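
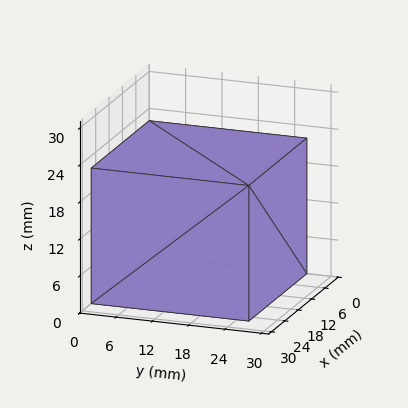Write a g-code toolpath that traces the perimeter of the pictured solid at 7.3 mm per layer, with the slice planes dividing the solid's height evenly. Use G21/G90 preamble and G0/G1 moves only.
Reading the render: the shape is a rectangular box, roughly 26 × 26 mm footprint and 22 mm tall (dimensions read to the nearest mm from the axis ticks). For the g-code, the solid's height is divided into equal slices at the stated Δz and each level perimeter traced with G1 moves after a G0 lift.

; perimeter-only toolpath
G21 ; units = mm
G90 ; absolute positioning
G28 ; home
; layer 1
G0 Z7.3
G0 X0.0 Y0.0
G1 X26.0 Y0.0
G1 X26.0 Y26.0
G1 X0.0 Y26.0
G1 X0.0 Y0.0
; layer 2
G0 Z14.7
G0 X0.0 Y0.0
G1 X26.0 Y0.0
G1 X26.0 Y26.0
G1 X0.0 Y26.0
G1 X0.0 Y0.0
; layer 3
G0 Z22.0
G0 X0.0 Y0.0
G1 X26.0 Y0.0
G1 X26.0 Y26.0
G1 X0.0 Y26.0
G1 X0.0 Y0.0
M2 ; end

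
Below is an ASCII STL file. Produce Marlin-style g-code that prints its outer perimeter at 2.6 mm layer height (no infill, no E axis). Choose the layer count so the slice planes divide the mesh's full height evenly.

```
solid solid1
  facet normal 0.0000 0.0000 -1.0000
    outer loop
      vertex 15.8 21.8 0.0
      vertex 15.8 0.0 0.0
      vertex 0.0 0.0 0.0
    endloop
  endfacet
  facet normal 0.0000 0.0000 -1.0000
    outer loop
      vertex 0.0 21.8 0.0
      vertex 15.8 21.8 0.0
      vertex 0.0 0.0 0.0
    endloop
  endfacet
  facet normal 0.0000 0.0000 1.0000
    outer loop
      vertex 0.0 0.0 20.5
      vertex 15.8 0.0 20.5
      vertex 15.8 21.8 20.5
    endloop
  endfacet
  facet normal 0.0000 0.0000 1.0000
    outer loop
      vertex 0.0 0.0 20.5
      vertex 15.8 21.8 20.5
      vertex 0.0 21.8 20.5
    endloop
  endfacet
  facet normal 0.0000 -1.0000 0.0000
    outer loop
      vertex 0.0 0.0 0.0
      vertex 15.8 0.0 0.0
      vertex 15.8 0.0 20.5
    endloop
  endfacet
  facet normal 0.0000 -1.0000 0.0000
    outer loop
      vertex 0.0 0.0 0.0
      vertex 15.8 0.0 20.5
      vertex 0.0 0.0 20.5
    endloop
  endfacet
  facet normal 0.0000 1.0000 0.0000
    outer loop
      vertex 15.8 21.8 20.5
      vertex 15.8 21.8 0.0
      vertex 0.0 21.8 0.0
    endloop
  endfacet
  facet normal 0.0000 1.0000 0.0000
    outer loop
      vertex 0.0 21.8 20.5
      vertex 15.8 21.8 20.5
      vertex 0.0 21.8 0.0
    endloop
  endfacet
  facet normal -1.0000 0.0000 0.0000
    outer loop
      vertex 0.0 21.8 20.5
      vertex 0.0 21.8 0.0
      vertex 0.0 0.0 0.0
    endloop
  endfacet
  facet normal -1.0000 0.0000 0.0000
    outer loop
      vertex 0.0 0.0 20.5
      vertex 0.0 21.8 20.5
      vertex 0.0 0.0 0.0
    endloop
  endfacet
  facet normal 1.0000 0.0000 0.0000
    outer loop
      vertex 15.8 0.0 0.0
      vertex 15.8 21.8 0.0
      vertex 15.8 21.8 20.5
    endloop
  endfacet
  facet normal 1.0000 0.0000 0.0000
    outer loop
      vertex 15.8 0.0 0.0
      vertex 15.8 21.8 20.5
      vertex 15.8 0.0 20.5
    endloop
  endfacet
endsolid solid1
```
; perimeter-only toolpath
G21 ; units = mm
G90 ; absolute positioning
G28 ; home
; layer 1
G0 Z2.6
G0 X0.0 Y0.0
G1 X15.8 Y0.0
G1 X15.8 Y21.8
G1 X0.0 Y21.8
G1 X0.0 Y0.0
; layer 2
G0 Z5.1
G0 X0.0 Y0.0
G1 X15.8 Y0.0
G1 X15.8 Y21.8
G1 X0.0 Y21.8
G1 X0.0 Y0.0
; layer 3
G0 Z7.7
G0 X0.0 Y0.0
G1 X15.8 Y0.0
G1 X15.8 Y21.8
G1 X0.0 Y21.8
G1 X0.0 Y0.0
; layer 4
G0 Z10.2
G0 X0.0 Y0.0
G1 X15.8 Y0.0
G1 X15.8 Y21.8
G1 X0.0 Y21.8
G1 X0.0 Y0.0
; layer 5
G0 Z12.8
G0 X0.0 Y0.0
G1 X15.8 Y0.0
G1 X15.8 Y21.8
G1 X0.0 Y21.8
G1 X0.0 Y0.0
; layer 6
G0 Z15.4
G0 X0.0 Y0.0
G1 X15.8 Y0.0
G1 X15.8 Y21.8
G1 X0.0 Y21.8
G1 X0.0 Y0.0
; layer 7
G0 Z17.9
G0 X0.0 Y0.0
G1 X15.8 Y0.0
G1 X15.8 Y21.8
G1 X0.0 Y21.8
G1 X0.0 Y0.0
; layer 8
G0 Z20.5
G0 X0.0 Y0.0
G1 X15.8 Y0.0
G1 X15.8 Y21.8
G1 X0.0 Y21.8
G1 X0.0 Y0.0
M2 ; end

The solid is a rectangular box, roughly 15.8 × 21.8 mm footprint and 20.5 mm tall. Slicing at Δz = 2.6 mm — 8 equal slices spanning the solid's height, so layer i sits at z = i·h/8 — gives 8 non-empty perimeters. Each is a 4-segment closed polygon; G0 lifts to the layer z and rapids to the start vertex, then G1 traces the edges.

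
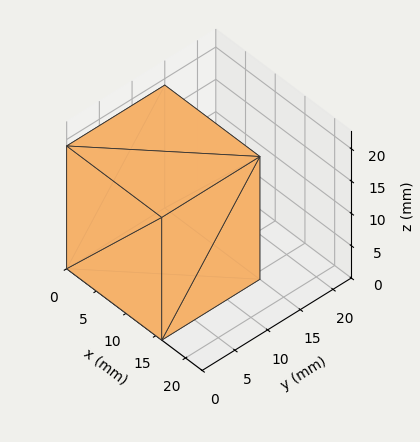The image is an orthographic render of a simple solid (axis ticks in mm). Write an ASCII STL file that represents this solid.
Reading the render: the shape is a rectangular box, roughly 16 × 15 mm footprint and 19 mm tall (dimensions read to the nearest mm from the axis ticks). For the STL, each face is triangulated and given an outward normal.

solid part
  facet normal 0.0000 0.0000 -1.0000
    outer loop
      vertex 16.0 15.0 0.0
      vertex 16.0 0.0 0.0
      vertex 0.0 0.0 0.0
    endloop
  endfacet
  facet normal 0.0000 0.0000 -1.0000
    outer loop
      vertex 0.0 15.0 0.0
      vertex 16.0 15.0 0.0
      vertex 0.0 0.0 0.0
    endloop
  endfacet
  facet normal 0.0000 0.0000 1.0000
    outer loop
      vertex 0.0 0.0 19.0
      vertex 16.0 0.0 19.0
      vertex 16.0 15.0 19.0
    endloop
  endfacet
  facet normal 0.0000 0.0000 1.0000
    outer loop
      vertex 0.0 0.0 19.0
      vertex 16.0 15.0 19.0
      vertex 0.0 15.0 19.0
    endloop
  endfacet
  facet normal 0.0000 -1.0000 0.0000
    outer loop
      vertex 0.0 0.0 0.0
      vertex 16.0 0.0 0.0
      vertex 16.0 0.0 19.0
    endloop
  endfacet
  facet normal 0.0000 -1.0000 0.0000
    outer loop
      vertex 0.0 0.0 0.0
      vertex 16.0 0.0 19.0
      vertex 0.0 0.0 19.0
    endloop
  endfacet
  facet normal 0.0000 1.0000 0.0000
    outer loop
      vertex 16.0 15.0 19.0
      vertex 16.0 15.0 0.0
      vertex 0.0 15.0 0.0
    endloop
  endfacet
  facet normal 0.0000 1.0000 0.0000
    outer loop
      vertex 0.0 15.0 19.0
      vertex 16.0 15.0 19.0
      vertex 0.0 15.0 0.0
    endloop
  endfacet
  facet normal -1.0000 0.0000 0.0000
    outer loop
      vertex 0.0 15.0 19.0
      vertex 0.0 15.0 0.0
      vertex 0.0 0.0 0.0
    endloop
  endfacet
  facet normal -1.0000 0.0000 0.0000
    outer loop
      vertex 0.0 0.0 19.0
      vertex 0.0 15.0 19.0
      vertex 0.0 0.0 0.0
    endloop
  endfacet
  facet normal 1.0000 0.0000 0.0000
    outer loop
      vertex 16.0 0.0 0.0
      vertex 16.0 15.0 0.0
      vertex 16.0 15.0 19.0
    endloop
  endfacet
  facet normal 1.0000 0.0000 0.0000
    outer loop
      vertex 16.0 0.0 0.0
      vertex 16.0 15.0 19.0
      vertex 16.0 0.0 19.0
    endloop
  endfacet
endsolid part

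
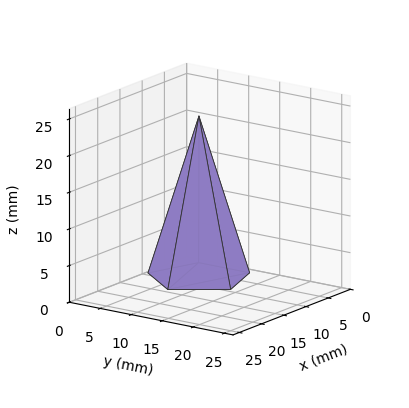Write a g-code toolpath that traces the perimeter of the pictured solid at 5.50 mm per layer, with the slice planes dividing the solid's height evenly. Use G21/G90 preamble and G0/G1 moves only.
Reading the render: the shape is a regular 5-sided pyramid, base circumscribed radius ≈ 7 mm, apex at z ≈ 22 mm (dimensions read to the nearest mm from the axis ticks). For the g-code, the solid's height is divided into equal slices at the stated Δz and each level perimeter traced with G1 moves after a G0 lift.

; perimeter-only toolpath
G21 ; units = mm
G90 ; absolute positioning
G28 ; home
; layer 1
G0 Z5.50
G0 X12.25 Y7.00
G1 X8.62 Y12.00
G1 X2.75 Y10.08
G1 X2.75 Y3.92
G1 X8.62 Y2.00
G1 X12.25 Y7.00
; layer 2
G0 Z11.00
G0 X10.50 Y7.00
G1 X8.08 Y10.33
G1 X4.17 Y9.05
G1 X4.17 Y4.95
G1 X8.08 Y3.67
G1 X10.50 Y7.00
; layer 3
G0 Z16.50
G0 X8.75 Y7.00
G1 X7.54 Y8.66
G1 X5.58 Y8.03
G1 X5.58 Y5.97
G1 X7.54 Y5.33
G1 X8.75 Y7.00
M2 ; end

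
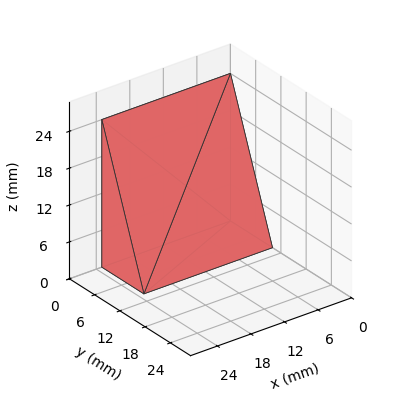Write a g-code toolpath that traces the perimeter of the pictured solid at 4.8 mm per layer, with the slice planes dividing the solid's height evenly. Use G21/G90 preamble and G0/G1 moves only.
Reading the render: the shape is a wedge (ramp): 23 × 10 mm base, rising to 24 mm along the y=0 edge and sloping linearly to z=0 at y=10 (dimensions read to the nearest mm from the axis ticks). For the g-code, the solid's height is divided into equal slices at the stated Δz and each level perimeter traced with G1 moves after a G0 lift.

; perimeter-only toolpath
G21 ; units = mm
G90 ; absolute positioning
G28 ; home
; layer 1
G0 Z4.8
G0 X0.0 Y0.0
G1 X23.0 Y0.0
G1 X23.0 Y8.0
G1 X0.0 Y8.0
G1 X0.0 Y0.0
; layer 2
G0 Z9.6
G0 X0.0 Y0.0
G1 X23.0 Y0.0
G1 X23.0 Y6.0
G1 X0.0 Y6.0
G1 X0.0 Y0.0
; layer 3
G0 Z14.4
G0 X0.0 Y0.0
G1 X23.0 Y0.0
G1 X23.0 Y4.0
G1 X0.0 Y4.0
G1 X0.0 Y0.0
; layer 4
G0 Z19.2
G0 X0.0 Y0.0
G1 X23.0 Y0.0
G1 X23.0 Y2.0
G1 X0.0 Y2.0
G1 X0.0 Y0.0
M2 ; end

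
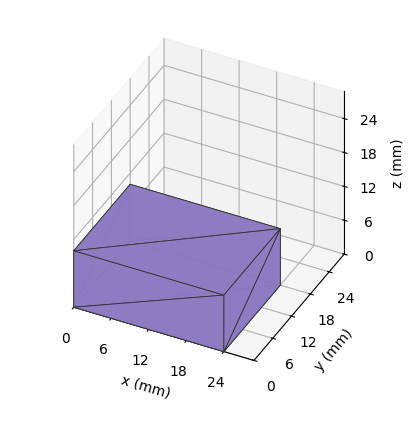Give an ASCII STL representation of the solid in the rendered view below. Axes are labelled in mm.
Reading the render: the shape is a rectangular box, roughly 24 × 18 mm footprint and 10 mm tall (dimensions read to the nearest mm from the axis ticks). For the STL, each face is triangulated and given an outward normal.

solid part
  facet normal 0.0000 0.0000 -1.0000
    outer loop
      vertex 24.000 18.000 0.000
      vertex 24.000 0.000 0.000
      vertex 0.000 0.000 0.000
    endloop
  endfacet
  facet normal 0.0000 0.0000 -1.0000
    outer loop
      vertex 0.000 18.000 0.000
      vertex 24.000 18.000 0.000
      vertex 0.000 0.000 0.000
    endloop
  endfacet
  facet normal 0.0000 0.0000 1.0000
    outer loop
      vertex 0.000 0.000 10.000
      vertex 24.000 0.000 10.000
      vertex 24.000 18.000 10.000
    endloop
  endfacet
  facet normal 0.0000 0.0000 1.0000
    outer loop
      vertex 0.000 0.000 10.000
      vertex 24.000 18.000 10.000
      vertex 0.000 18.000 10.000
    endloop
  endfacet
  facet normal 0.0000 -1.0000 0.0000
    outer loop
      vertex 0.000 0.000 0.000
      vertex 24.000 0.000 0.000
      vertex 24.000 0.000 10.000
    endloop
  endfacet
  facet normal 0.0000 -1.0000 0.0000
    outer loop
      vertex 0.000 0.000 0.000
      vertex 24.000 0.000 10.000
      vertex 0.000 0.000 10.000
    endloop
  endfacet
  facet normal 0.0000 1.0000 0.0000
    outer loop
      vertex 24.000 18.000 10.000
      vertex 24.000 18.000 0.000
      vertex 0.000 18.000 0.000
    endloop
  endfacet
  facet normal 0.0000 1.0000 0.0000
    outer loop
      vertex 0.000 18.000 10.000
      vertex 24.000 18.000 10.000
      vertex 0.000 18.000 0.000
    endloop
  endfacet
  facet normal -1.0000 0.0000 0.0000
    outer loop
      vertex 0.000 18.000 10.000
      vertex 0.000 18.000 0.000
      vertex 0.000 0.000 0.000
    endloop
  endfacet
  facet normal -1.0000 0.0000 0.0000
    outer loop
      vertex 0.000 0.000 10.000
      vertex 0.000 18.000 10.000
      vertex 0.000 0.000 0.000
    endloop
  endfacet
  facet normal 1.0000 0.0000 0.0000
    outer loop
      vertex 24.000 0.000 0.000
      vertex 24.000 18.000 0.000
      vertex 24.000 18.000 10.000
    endloop
  endfacet
  facet normal 1.0000 0.0000 0.0000
    outer loop
      vertex 24.000 0.000 0.000
      vertex 24.000 18.000 10.000
      vertex 24.000 0.000 10.000
    endloop
  endfacet
endsolid part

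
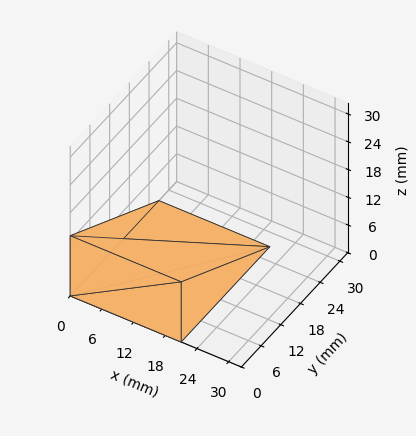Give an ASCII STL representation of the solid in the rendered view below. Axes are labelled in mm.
Reading the render: the shape is a wedge (ramp): 21 × 27 mm base, rising to 13 mm along the y=0 edge and sloping linearly to z=0 at y=27 (dimensions read to the nearest mm from the axis ticks). For the STL, each face is triangulated and given an outward normal.

solid part
  facet normal 0.0000 0.0000 -1.0000
    outer loop
      vertex 21.000 27.000 0.000
      vertex 21.000 0.000 0.000
      vertex 0.000 0.000 0.000
    endloop
  endfacet
  facet normal 0.0000 0.0000 -1.0000
    outer loop
      vertex 0.000 27.000 0.000
      vertex 21.000 27.000 0.000
      vertex 0.000 0.000 0.000
    endloop
  endfacet
  facet normal 0.0000 -1.0000 0.0000
    outer loop
      vertex 0.000 0.000 0.000
      vertex 21.000 0.000 0.000
      vertex 21.000 0.000 13.000
    endloop
  endfacet
  facet normal 0.0000 -1.0000 0.0000
    outer loop
      vertex 0.000 0.000 0.000
      vertex 21.000 0.000 13.000
      vertex 0.000 0.000 13.000
    endloop
  endfacet
  facet normal 0.0000 0.4338 0.9010
    outer loop
      vertex 0.000 0.000 13.000
      vertex 21.000 0.000 13.000
      vertex 21.000 27.000 0.000
    endloop
  endfacet
  facet normal 0.0000 0.4338 0.9010
    outer loop
      vertex 0.000 0.000 13.000
      vertex 21.000 27.000 0.000
      vertex 0.000 27.000 0.000
    endloop
  endfacet
  facet normal -1.0000 0.0000 0.0000
    outer loop
      vertex 0.000 0.000 13.000
      vertex 0.000 27.000 0.000
      vertex 0.000 0.000 0.000
    endloop
  endfacet
  facet normal 1.0000 0.0000 0.0000
    outer loop
      vertex 21.000 0.000 0.000
      vertex 21.000 27.000 0.000
      vertex 21.000 0.000 13.000
    endloop
  endfacet
endsolid part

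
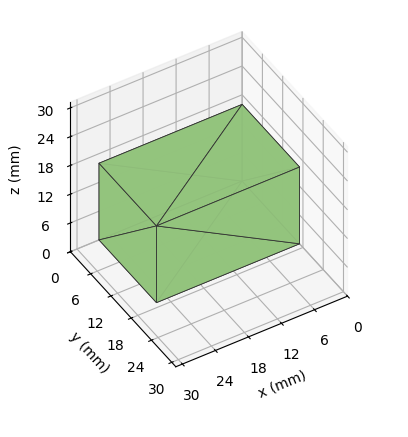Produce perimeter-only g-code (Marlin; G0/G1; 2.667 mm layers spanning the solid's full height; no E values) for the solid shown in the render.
Reading the render: the shape is a rectangular box, roughly 26 × 17 mm footprint and 16 mm tall (dimensions read to the nearest mm from the axis ticks). For the g-code, the solid's height is divided into equal slices at the stated Δz and each level perimeter traced with G1 moves after a G0 lift.

; perimeter-only toolpath
G21 ; units = mm
G90 ; absolute positioning
G28 ; home
; layer 1
G0 Z2.667
G0 X0.000 Y0.000
G1 X26.000 Y0.000
G1 X26.000 Y17.000
G1 X0.000 Y17.000
G1 X0.000 Y0.000
; layer 2
G0 Z5.333
G0 X0.000 Y0.000
G1 X26.000 Y0.000
G1 X26.000 Y17.000
G1 X0.000 Y17.000
G1 X0.000 Y0.000
; layer 3
G0 Z8.000
G0 X0.000 Y0.000
G1 X26.000 Y0.000
G1 X26.000 Y17.000
G1 X0.000 Y17.000
G1 X0.000 Y0.000
; layer 4
G0 Z10.667
G0 X0.000 Y0.000
G1 X26.000 Y0.000
G1 X26.000 Y17.000
G1 X0.000 Y17.000
G1 X0.000 Y0.000
; layer 5
G0 Z13.333
G0 X0.000 Y0.000
G1 X26.000 Y0.000
G1 X26.000 Y17.000
G1 X0.000 Y17.000
G1 X0.000 Y0.000
; layer 6
G0 Z16.000
G0 X0.000 Y0.000
G1 X26.000 Y0.000
G1 X26.000 Y17.000
G1 X0.000 Y17.000
G1 X0.000 Y0.000
M2 ; end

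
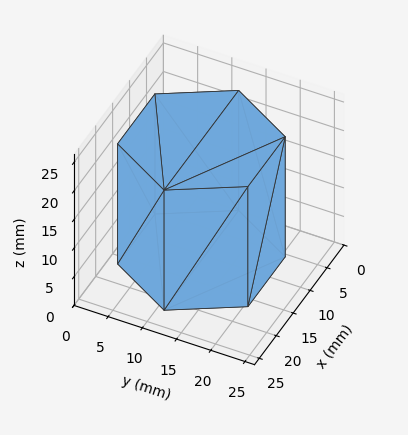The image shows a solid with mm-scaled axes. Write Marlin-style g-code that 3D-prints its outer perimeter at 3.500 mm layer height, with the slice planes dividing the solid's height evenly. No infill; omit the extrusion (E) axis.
Reading the render: the shape is a regular 6-sided prism (a cylinder approximated with 6 flat sides), circumscribed radius ≈ 11 mm, height ≈ 21 mm (dimensions read to the nearest mm from the axis ticks). For the g-code, the solid's height is divided into equal slices at the stated Δz and each level perimeter traced with G1 moves after a G0 lift.

; perimeter-only toolpath
G21 ; units = mm
G90 ; absolute positioning
G28 ; home
; layer 1
G0 Z3.500
G0 X22.000 Y11.000
G1 X16.500 Y20.526
G1 X5.500 Y20.526
G1 X0.000 Y11.000
G1 X5.500 Y1.474
G1 X16.500 Y1.474
G1 X22.000 Y11.000
; layer 2
G0 Z7.000
G0 X22.000 Y11.000
G1 X16.500 Y20.526
G1 X5.500 Y20.526
G1 X0.000 Y11.000
G1 X5.500 Y1.474
G1 X16.500 Y1.474
G1 X22.000 Y11.000
; layer 3
G0 Z10.500
G0 X22.000 Y11.000
G1 X16.500 Y20.526
G1 X5.500 Y20.526
G1 X0.000 Y11.000
G1 X5.500 Y1.474
G1 X16.500 Y1.474
G1 X22.000 Y11.000
; layer 4
G0 Z14.000
G0 X22.000 Y11.000
G1 X16.500 Y20.526
G1 X5.500 Y20.526
G1 X0.000 Y11.000
G1 X5.500 Y1.474
G1 X16.500 Y1.474
G1 X22.000 Y11.000
; layer 5
G0 Z17.500
G0 X22.000 Y11.000
G1 X16.500 Y20.526
G1 X5.500 Y20.526
G1 X0.000 Y11.000
G1 X5.500 Y1.474
G1 X16.500 Y1.474
G1 X22.000 Y11.000
; layer 6
G0 Z21.000
G0 X22.000 Y11.000
G1 X16.500 Y20.526
G1 X5.500 Y20.526
G1 X0.000 Y11.000
G1 X5.500 Y1.474
G1 X16.500 Y1.474
G1 X22.000 Y11.000
M2 ; end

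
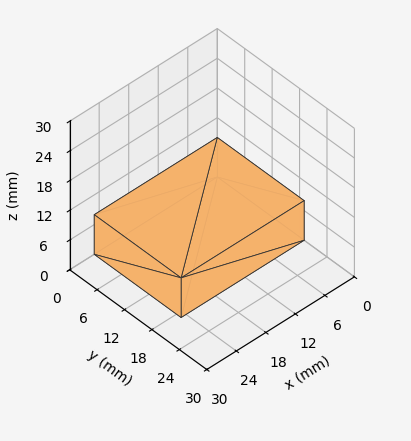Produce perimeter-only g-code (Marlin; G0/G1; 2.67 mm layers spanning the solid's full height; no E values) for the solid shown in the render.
Reading the render: the shape is a rectangular box, roughly 25 × 19 mm footprint and 8 mm tall (dimensions read to the nearest mm from the axis ticks). For the g-code, the solid's height is divided into equal slices at the stated Δz and each level perimeter traced with G1 moves after a G0 lift.

; perimeter-only toolpath
G21 ; units = mm
G90 ; absolute positioning
G28 ; home
; layer 1
G0 Z2.67
G0 X0.00 Y0.00
G1 X25.00 Y0.00
G1 X25.00 Y19.00
G1 X0.00 Y19.00
G1 X0.00 Y0.00
; layer 2
G0 Z5.33
G0 X0.00 Y0.00
G1 X25.00 Y0.00
G1 X25.00 Y19.00
G1 X0.00 Y19.00
G1 X0.00 Y0.00
; layer 3
G0 Z8.00
G0 X0.00 Y0.00
G1 X25.00 Y0.00
G1 X25.00 Y19.00
G1 X0.00 Y19.00
G1 X0.00 Y0.00
M2 ; end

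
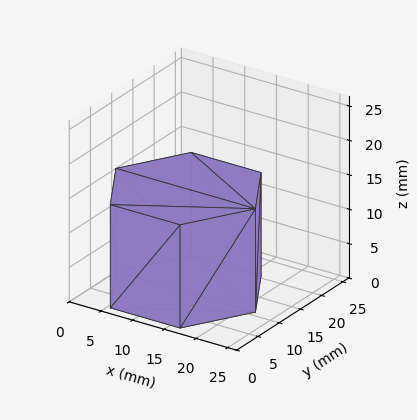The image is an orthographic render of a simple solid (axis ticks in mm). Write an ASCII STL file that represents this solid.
Reading the render: the shape is a regular 6-sided prism (a cylinder approximated with 6 flat sides), circumscribed radius ≈ 11 mm, height ≈ 15 mm (dimensions read to the nearest mm from the axis ticks). For the STL, each face is triangulated and given an outward normal.

solid part
  facet normal 0.0000 0.0000 -1.0000
    outer loop
      vertex 5.50 20.53 0.00
      vertex 16.50 20.53 0.00
      vertex 22.00 11.00 0.00
    endloop
  endfacet
  facet normal 0.0000 0.0000 -1.0000
    outer loop
      vertex 0.00 11.00 0.00
      vertex 5.50 20.53 0.00
      vertex 22.00 11.00 0.00
    endloop
  endfacet
  facet normal 0.0000 0.0000 -1.0000
    outer loop
      vertex 5.50 1.47 0.00
      vertex 0.00 11.00 0.00
      vertex 22.00 11.00 0.00
    endloop
  endfacet
  facet normal 0.0000 0.0000 -1.0000
    outer loop
      vertex 16.50 1.47 0.00
      vertex 5.50 1.47 0.00
      vertex 22.00 11.00 0.00
    endloop
  endfacet
  facet normal 0.0000 0.0000 1.0000
    outer loop
      vertex 22.00 11.00 15.00
      vertex 16.50 20.53 15.00
      vertex 5.50 20.53 15.00
    endloop
  endfacet
  facet normal 0.0000 0.0000 1.0000
    outer loop
      vertex 22.00 11.00 15.00
      vertex 5.50 20.53 15.00
      vertex 0.00 11.00 15.00
    endloop
  endfacet
  facet normal 0.0000 0.0000 1.0000
    outer loop
      vertex 22.00 11.00 15.00
      vertex 0.00 11.00 15.00
      vertex 5.50 1.47 15.00
    endloop
  endfacet
  facet normal 0.0000 0.0000 1.0000
    outer loop
      vertex 22.00 11.00 15.00
      vertex 5.50 1.47 15.00
      vertex 16.50 1.47 15.00
    endloop
  endfacet
  facet normal 0.8661 0.4999 0.0000
    outer loop
      vertex 22.00 11.00 0.00
      vertex 16.50 20.53 0.00
      vertex 16.50 20.53 15.00
    endloop
  endfacet
  facet normal 0.8661 0.4999 0.0000
    outer loop
      vertex 22.00 11.00 0.00
      vertex 16.50 20.53 15.00
      vertex 22.00 11.00 15.00
    endloop
  endfacet
  facet normal 0.0000 1.0000 0.0000
    outer loop
      vertex 16.50 20.53 0.00
      vertex 5.50 20.53 0.00
      vertex 5.50 20.53 15.00
    endloop
  endfacet
  facet normal 0.0000 1.0000 0.0000
    outer loop
      vertex 16.50 20.53 0.00
      vertex 5.50 20.53 15.00
      vertex 16.50 20.53 15.00
    endloop
  endfacet
  facet normal -0.8661 0.4999 0.0000
    outer loop
      vertex 5.50 20.53 0.00
      vertex 0.00 11.00 0.00
      vertex 0.00 11.00 15.00
    endloop
  endfacet
  facet normal -0.8661 0.4999 0.0000
    outer loop
      vertex 5.50 20.53 0.00
      vertex 0.00 11.00 15.00
      vertex 5.50 20.53 15.00
    endloop
  endfacet
  facet normal -0.8661 -0.4999 0.0000
    outer loop
      vertex 0.00 11.00 0.00
      vertex 5.50 1.47 0.00
      vertex 5.50 1.47 15.00
    endloop
  endfacet
  facet normal -0.8661 -0.4999 0.0000
    outer loop
      vertex 0.00 11.00 0.00
      vertex 5.50 1.47 15.00
      vertex 0.00 11.00 15.00
    endloop
  endfacet
  facet normal 0.0000 -1.0000 0.0000
    outer loop
      vertex 5.50 1.47 0.00
      vertex 16.50 1.47 0.00
      vertex 16.50 1.47 15.00
    endloop
  endfacet
  facet normal 0.0000 -1.0000 0.0000
    outer loop
      vertex 5.50 1.47 0.00
      vertex 16.50 1.47 15.00
      vertex 5.50 1.47 15.00
    endloop
  endfacet
  facet normal 0.8661 -0.4999 0.0000
    outer loop
      vertex 16.50 1.47 0.00
      vertex 22.00 11.00 0.00
      vertex 22.00 11.00 15.00
    endloop
  endfacet
  facet normal 0.8661 -0.4999 0.0000
    outer loop
      vertex 16.50 1.47 0.00
      vertex 22.00 11.00 15.00
      vertex 16.50 1.47 15.00
    endloop
  endfacet
endsolid part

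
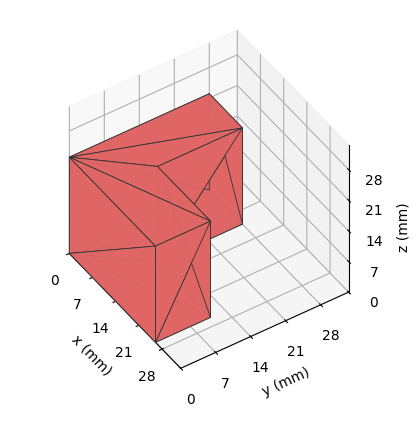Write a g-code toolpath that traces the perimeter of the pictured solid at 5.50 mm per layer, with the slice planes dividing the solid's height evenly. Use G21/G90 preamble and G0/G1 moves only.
Reading the render: the shape is an L-shaped prism: outer 26 × 28 mm, arm thicknesses ≈ 11 mm (horizontal) and 10 mm (vertical), extruded 22 mm in z (dimensions read to the nearest mm from the axis ticks). For the g-code, the solid's height is divided into equal slices at the stated Δz and each level perimeter traced with G1 moves after a G0 lift.

; perimeter-only toolpath
G21 ; units = mm
G90 ; absolute positioning
G28 ; home
; layer 1
G0 Z5.50
G0 X0.00 Y0.00
G1 X26.00 Y0.00
G1 X26.00 Y11.00
G1 X10.00 Y11.00
G1 X10.00 Y28.00
G1 X0.00 Y28.00
G1 X0.00 Y0.00
; layer 2
G0 Z11.00
G0 X0.00 Y0.00
G1 X26.00 Y0.00
G1 X26.00 Y11.00
G1 X10.00 Y11.00
G1 X10.00 Y28.00
G1 X0.00 Y28.00
G1 X0.00 Y0.00
; layer 3
G0 Z16.50
G0 X0.00 Y0.00
G1 X26.00 Y0.00
G1 X26.00 Y11.00
G1 X10.00 Y11.00
G1 X10.00 Y28.00
G1 X0.00 Y28.00
G1 X0.00 Y0.00
; layer 4
G0 Z22.00
G0 X0.00 Y0.00
G1 X26.00 Y0.00
G1 X26.00 Y11.00
G1 X10.00 Y11.00
G1 X10.00 Y28.00
G1 X0.00 Y28.00
G1 X0.00 Y0.00
M2 ; end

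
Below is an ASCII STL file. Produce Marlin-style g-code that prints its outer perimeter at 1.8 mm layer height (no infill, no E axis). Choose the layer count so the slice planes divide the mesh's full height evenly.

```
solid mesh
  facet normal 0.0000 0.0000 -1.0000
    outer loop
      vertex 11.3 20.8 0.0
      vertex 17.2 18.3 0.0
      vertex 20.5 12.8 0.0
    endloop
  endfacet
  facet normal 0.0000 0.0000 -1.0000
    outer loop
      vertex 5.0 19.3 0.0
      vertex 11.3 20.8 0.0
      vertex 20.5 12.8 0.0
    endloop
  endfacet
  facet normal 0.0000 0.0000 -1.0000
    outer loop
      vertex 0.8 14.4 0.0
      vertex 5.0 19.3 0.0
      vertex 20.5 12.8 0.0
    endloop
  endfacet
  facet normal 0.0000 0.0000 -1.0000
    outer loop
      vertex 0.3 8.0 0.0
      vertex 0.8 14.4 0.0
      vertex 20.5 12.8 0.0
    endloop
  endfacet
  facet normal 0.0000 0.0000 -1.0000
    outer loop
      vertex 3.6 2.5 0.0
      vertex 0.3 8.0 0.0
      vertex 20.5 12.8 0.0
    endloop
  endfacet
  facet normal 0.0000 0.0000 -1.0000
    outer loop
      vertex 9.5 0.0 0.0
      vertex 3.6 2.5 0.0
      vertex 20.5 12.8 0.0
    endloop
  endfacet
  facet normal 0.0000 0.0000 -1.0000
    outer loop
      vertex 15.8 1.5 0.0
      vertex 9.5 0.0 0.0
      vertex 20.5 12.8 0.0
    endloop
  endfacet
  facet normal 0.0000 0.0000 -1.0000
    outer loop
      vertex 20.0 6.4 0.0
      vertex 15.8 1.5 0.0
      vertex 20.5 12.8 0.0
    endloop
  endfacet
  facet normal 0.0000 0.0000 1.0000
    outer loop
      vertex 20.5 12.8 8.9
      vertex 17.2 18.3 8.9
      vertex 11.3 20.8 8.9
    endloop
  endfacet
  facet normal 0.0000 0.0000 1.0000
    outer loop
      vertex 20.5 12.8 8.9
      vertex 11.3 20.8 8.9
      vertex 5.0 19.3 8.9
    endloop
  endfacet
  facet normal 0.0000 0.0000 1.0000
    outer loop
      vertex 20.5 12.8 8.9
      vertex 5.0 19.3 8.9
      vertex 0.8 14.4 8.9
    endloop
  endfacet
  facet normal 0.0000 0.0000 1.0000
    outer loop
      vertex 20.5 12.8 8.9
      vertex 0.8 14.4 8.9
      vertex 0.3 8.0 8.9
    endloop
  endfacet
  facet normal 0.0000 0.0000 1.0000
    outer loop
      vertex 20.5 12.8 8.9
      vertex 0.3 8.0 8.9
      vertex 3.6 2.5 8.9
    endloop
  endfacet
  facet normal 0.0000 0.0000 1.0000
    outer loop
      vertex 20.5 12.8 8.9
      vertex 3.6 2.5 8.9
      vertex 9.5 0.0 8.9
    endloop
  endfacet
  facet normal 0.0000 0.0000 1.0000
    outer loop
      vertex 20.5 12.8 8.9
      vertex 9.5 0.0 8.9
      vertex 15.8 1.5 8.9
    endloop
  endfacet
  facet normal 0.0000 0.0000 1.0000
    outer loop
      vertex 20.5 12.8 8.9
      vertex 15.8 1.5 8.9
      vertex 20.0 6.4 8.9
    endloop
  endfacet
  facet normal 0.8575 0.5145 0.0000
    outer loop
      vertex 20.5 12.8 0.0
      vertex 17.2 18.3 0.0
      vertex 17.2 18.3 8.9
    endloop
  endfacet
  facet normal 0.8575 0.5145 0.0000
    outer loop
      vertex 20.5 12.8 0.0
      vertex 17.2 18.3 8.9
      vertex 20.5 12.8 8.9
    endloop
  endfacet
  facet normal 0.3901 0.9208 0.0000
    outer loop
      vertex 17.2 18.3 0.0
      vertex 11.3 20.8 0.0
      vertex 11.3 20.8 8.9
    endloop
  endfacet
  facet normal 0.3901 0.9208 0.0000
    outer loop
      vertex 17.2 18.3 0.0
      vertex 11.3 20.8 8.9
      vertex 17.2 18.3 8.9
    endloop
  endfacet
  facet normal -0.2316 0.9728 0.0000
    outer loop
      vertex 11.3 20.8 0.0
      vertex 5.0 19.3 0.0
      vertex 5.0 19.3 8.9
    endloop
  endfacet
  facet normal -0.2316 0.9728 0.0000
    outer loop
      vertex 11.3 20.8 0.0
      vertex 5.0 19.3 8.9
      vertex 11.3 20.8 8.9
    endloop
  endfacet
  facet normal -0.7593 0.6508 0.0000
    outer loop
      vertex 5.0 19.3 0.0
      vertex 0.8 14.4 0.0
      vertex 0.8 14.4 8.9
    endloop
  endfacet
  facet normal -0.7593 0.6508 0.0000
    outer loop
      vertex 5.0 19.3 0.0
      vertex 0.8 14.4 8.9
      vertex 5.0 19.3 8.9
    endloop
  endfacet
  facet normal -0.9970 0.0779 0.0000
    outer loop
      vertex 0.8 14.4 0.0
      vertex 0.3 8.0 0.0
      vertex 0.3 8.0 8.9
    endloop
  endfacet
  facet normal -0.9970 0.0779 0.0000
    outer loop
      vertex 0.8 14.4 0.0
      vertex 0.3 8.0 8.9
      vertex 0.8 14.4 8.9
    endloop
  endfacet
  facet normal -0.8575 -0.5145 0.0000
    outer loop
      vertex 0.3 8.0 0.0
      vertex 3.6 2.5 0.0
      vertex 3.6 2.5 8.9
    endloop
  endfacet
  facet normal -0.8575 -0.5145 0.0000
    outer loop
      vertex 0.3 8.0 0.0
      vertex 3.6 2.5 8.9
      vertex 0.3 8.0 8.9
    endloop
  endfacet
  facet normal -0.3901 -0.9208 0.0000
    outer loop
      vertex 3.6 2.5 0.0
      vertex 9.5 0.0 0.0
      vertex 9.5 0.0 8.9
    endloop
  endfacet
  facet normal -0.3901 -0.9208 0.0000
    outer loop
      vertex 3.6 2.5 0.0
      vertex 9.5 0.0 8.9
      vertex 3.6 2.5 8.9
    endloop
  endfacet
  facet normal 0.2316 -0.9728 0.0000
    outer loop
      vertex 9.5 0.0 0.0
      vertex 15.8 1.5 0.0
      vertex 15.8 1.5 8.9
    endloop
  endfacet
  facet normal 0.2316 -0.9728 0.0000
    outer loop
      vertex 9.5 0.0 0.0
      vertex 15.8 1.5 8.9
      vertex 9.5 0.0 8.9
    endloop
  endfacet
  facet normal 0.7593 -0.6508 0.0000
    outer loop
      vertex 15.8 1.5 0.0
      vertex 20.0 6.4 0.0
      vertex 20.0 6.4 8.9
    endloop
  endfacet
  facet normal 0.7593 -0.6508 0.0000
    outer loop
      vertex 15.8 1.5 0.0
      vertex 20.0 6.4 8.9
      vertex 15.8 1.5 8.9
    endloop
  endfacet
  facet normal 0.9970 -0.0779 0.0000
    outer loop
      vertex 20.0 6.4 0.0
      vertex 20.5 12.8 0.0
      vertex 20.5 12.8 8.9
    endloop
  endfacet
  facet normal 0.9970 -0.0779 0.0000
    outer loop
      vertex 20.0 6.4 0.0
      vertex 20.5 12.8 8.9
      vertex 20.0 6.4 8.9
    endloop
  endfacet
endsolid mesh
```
; perimeter-only toolpath
G21 ; units = mm
G90 ; absolute positioning
G28 ; home
; layer 1
G0 Z1.8
G0 X20.5 Y12.8
G1 X17.2 Y18.3
G1 X11.3 Y20.8
G1 X5.0 Y19.3
G1 X0.8 Y14.4
G1 X0.3 Y8.0
G1 X3.6 Y2.5
G1 X9.5 Y0.0
G1 X15.8 Y1.5
G1 X20.0 Y6.4
G1 X20.5 Y12.8
; layer 2
G0 Z3.6
G0 X20.5 Y12.8
G1 X17.2 Y18.3
G1 X11.3 Y20.8
G1 X5.0 Y19.3
G1 X0.8 Y14.4
G1 X0.3 Y8.0
G1 X3.6 Y2.5
G1 X9.5 Y0.0
G1 X15.8 Y1.5
G1 X20.0 Y6.4
G1 X20.5 Y12.8
; layer 3
G0 Z5.3
G0 X20.5 Y12.8
G1 X17.2 Y18.3
G1 X11.3 Y20.8
G1 X5.0 Y19.3
G1 X0.8 Y14.4
G1 X0.3 Y8.0
G1 X3.6 Y2.5
G1 X9.5 Y0.0
G1 X15.8 Y1.5
G1 X20.0 Y6.4
G1 X20.5 Y12.8
; layer 4
G0 Z7.1
G0 X20.5 Y12.8
G1 X17.2 Y18.3
G1 X11.3 Y20.8
G1 X5.0 Y19.3
G1 X0.8 Y14.4
G1 X0.3 Y8.0
G1 X3.6 Y2.5
G1 X9.5 Y0.0
G1 X15.8 Y1.5
G1 X20.0 Y6.4
G1 X20.5 Y12.8
; layer 5
G0 Z8.9
G0 X20.5 Y12.8
G1 X17.2 Y18.3
G1 X11.3 Y20.8
G1 X5.0 Y19.3
G1 X0.8 Y14.4
G1 X0.3 Y8.0
G1 X3.6 Y2.5
G1 X9.5 Y0.0
G1 X15.8 Y1.5
G1 X20.0 Y6.4
G1 X20.5 Y12.8
M2 ; end

The solid is a regular 10-sided prism (a cylinder approximated with 10 flat sides), circumscribed radius ≈ 10.4 mm, height ≈ 8.9 mm. Slicing at Δz = 1.8 mm — 5 equal slices spanning the solid's height, so layer i sits at z = i·h/5 — gives 5 non-empty perimeters. Each is a 10-segment closed polygon; G0 lifts to the layer z and rapids to the start vertex, then G1 traces the edges.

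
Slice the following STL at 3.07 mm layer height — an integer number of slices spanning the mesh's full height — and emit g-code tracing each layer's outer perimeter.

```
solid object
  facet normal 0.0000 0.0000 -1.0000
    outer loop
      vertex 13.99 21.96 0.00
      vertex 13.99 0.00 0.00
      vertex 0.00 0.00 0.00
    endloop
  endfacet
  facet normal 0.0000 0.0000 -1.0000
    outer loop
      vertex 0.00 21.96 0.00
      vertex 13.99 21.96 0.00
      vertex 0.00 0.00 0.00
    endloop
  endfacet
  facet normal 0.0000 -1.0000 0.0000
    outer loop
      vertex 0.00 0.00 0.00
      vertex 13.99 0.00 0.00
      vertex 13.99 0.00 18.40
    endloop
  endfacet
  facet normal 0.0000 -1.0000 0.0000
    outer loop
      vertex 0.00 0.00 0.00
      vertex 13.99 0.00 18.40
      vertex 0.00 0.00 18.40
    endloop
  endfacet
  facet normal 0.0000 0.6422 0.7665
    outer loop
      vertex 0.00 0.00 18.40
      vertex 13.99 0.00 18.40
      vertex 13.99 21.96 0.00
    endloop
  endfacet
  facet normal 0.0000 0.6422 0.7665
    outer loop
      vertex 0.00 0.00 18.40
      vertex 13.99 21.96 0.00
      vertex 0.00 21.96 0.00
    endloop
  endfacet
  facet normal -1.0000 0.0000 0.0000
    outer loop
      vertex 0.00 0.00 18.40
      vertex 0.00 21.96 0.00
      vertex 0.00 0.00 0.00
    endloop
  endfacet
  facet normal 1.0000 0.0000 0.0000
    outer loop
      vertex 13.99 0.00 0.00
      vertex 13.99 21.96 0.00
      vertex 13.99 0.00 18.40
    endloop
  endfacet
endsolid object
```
; perimeter-only toolpath
G21 ; units = mm
G90 ; absolute positioning
G28 ; home
; layer 1
G0 Z3.07
G0 X0.00 Y0.00
G1 X13.99 Y0.00
G1 X13.99 Y18.30
G1 X0.00 Y18.30
G1 X0.00 Y0.00
; layer 2
G0 Z6.13
G0 X0.00 Y0.00
G1 X13.99 Y0.00
G1 X13.99 Y14.64
G1 X0.00 Y14.64
G1 X0.00 Y0.00
; layer 3
G0 Z9.20
G0 X0.00 Y0.00
G1 X13.99 Y0.00
G1 X13.99 Y10.98
G1 X0.00 Y10.98
G1 X0.00 Y0.00
; layer 4
G0 Z12.27
G0 X0.00 Y0.00
G1 X13.99 Y0.00
G1 X13.99 Y7.32
G1 X0.00 Y7.32
G1 X0.00 Y0.00
; layer 5
G0 Z15.33
G0 X0.00 Y0.00
G1 X13.99 Y0.00
G1 X13.99 Y3.66
G1 X0.00 Y3.66
G1 X0.00 Y0.00
M2 ; end

The solid is a wedge (ramp): 14 × 22 mm base, rising to 18.4 mm along the y=0 edge and sloping linearly to z=0 at y=22. Slicing at Δz = 3.07 mm — 6 equal slices spanning the solid's height, so layer i sits at z = i·h/6 — gives 5 non-empty perimeters. Each is a 4-segment closed polygon; G0 lifts to the layer z and rapids to the start vertex, then G1 traces the edges. The cross-section shrinks linearly with z (the slice at the apex is degenerate and omitted).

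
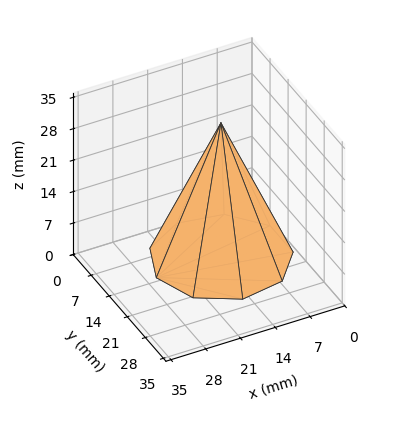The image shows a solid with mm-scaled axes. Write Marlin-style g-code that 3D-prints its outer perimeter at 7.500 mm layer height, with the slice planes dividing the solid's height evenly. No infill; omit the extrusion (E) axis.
Reading the render: the shape is a regular 9-sided pyramid, base circumscribed radius ≈ 13 mm, apex at z ≈ 30 mm (dimensions read to the nearest mm from the axis ticks). For the g-code, the solid's height is divided into equal slices at the stated Δz and each level perimeter traced with G1 moves after a G0 lift.

; perimeter-only toolpath
G21 ; units = mm
G90 ; absolute positioning
G28 ; home
; layer 1
G0 Z7.500
G0 X22.750 Y13.000
G1 X20.469 Y19.267
G1 X14.693 Y22.602
G1 X8.125 Y21.444
G1 X3.838 Y16.335
G1 X3.838 Y9.665
G1 X8.125 Y4.556
G1 X14.693 Y3.398
G1 X20.469 Y6.733
G1 X22.750 Y13.000
; layer 2
G0 Z15.000
G0 X19.500 Y13.000
G1 X17.980 Y17.178
G1 X14.128 Y19.401
G1 X9.750 Y18.629
G1 X6.892 Y15.223
G1 X6.892 Y10.777
G1 X9.750 Y7.371
G1 X14.128 Y6.598
G1 X17.980 Y8.822
G1 X19.500 Y13.000
; layer 3
G0 Z22.500
G0 X16.250 Y13.000
G1 X15.490 Y15.089
G1 X13.564 Y16.201
G1 X11.375 Y15.814
G1 X9.946 Y14.111
G1 X9.946 Y11.889
G1 X11.375 Y10.185
G1 X13.564 Y9.799
G1 X15.490 Y10.911
G1 X16.250 Y13.000
M2 ; end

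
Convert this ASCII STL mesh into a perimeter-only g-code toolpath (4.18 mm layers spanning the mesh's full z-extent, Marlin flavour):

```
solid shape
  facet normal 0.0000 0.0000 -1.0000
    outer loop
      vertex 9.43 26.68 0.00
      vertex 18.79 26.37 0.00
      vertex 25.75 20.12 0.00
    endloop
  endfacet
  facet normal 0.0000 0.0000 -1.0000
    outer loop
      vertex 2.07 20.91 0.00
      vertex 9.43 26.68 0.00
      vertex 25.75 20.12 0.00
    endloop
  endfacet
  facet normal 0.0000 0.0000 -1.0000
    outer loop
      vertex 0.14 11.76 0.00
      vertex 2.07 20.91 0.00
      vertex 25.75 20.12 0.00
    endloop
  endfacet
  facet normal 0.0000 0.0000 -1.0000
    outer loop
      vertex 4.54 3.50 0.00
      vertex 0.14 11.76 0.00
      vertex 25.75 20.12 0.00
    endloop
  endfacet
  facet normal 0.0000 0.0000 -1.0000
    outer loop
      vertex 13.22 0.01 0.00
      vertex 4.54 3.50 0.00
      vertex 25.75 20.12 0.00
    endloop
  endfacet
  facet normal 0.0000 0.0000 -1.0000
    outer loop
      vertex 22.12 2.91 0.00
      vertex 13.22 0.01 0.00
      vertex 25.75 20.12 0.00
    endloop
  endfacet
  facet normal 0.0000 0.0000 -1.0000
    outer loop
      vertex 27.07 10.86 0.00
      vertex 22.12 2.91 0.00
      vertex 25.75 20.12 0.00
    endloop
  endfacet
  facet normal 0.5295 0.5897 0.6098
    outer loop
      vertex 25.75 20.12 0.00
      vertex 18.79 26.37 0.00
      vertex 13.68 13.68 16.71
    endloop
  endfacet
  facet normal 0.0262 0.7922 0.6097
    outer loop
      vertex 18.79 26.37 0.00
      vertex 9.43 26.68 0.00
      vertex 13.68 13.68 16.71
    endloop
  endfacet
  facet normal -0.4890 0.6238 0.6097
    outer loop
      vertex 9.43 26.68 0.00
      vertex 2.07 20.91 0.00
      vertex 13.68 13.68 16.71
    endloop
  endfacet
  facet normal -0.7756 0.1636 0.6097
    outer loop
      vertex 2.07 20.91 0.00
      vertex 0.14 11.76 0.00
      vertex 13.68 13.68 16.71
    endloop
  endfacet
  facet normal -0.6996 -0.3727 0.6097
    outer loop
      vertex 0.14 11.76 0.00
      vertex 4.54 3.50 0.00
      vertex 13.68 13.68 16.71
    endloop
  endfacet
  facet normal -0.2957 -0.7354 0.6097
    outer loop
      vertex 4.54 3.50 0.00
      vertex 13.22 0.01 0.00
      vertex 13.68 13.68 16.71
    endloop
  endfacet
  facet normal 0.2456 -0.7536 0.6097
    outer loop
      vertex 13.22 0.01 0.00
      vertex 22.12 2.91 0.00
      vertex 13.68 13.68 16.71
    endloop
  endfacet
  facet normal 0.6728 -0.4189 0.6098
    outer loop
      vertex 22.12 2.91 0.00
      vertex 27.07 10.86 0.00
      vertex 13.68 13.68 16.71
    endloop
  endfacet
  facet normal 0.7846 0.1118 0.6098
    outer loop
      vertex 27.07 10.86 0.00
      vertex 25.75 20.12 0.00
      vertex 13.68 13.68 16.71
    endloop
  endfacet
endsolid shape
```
; perimeter-only toolpath
G21 ; units = mm
G90 ; absolute positioning
G28 ; home
; layer 1
G0 Z4.18
G0 X22.73 Y18.51
G1 X17.51 Y23.20
G1 X10.49 Y23.43
G1 X4.97 Y19.10
G1 X3.52 Y12.24
G1 X6.83 Y6.04
G1 X13.34 Y3.43
G1 X20.01 Y5.60
G1 X23.72 Y11.56
G1 X22.73 Y18.51
; layer 2
G0 Z8.36
G0 X19.71 Y16.90
G1 X16.23 Y20.02
G1 X11.55 Y20.18
G1 X7.88 Y17.30
G1 X6.91 Y12.72
G1 X9.11 Y8.59
G1 X13.45 Y6.84
G1 X17.90 Y8.29
G1 X20.38 Y12.27
G1 X19.71 Y16.90
; layer 3
G0 Z12.53
G0 X16.70 Y15.29
G1 X14.96 Y16.85
G1 X12.62 Y16.93
G1 X10.78 Y15.49
G1 X10.29 Y13.20
G1 X11.39 Y11.13
G1 X13.56 Y10.26
G1 X15.79 Y10.99
G1 X17.03 Y12.97
G1 X16.70 Y15.29
M2 ; end

The solid is a regular 9-sided pyramid, base circumscribed radius ≈ 13.7 mm, apex at z ≈ 16.7 mm. Slicing at Δz = 4.18 mm — 4 equal slices spanning the solid's height, so layer i sits at z = i·h/4 — gives 3 non-empty perimeters. Each is a 9-segment closed polygon; G0 lifts to the layer z and rapids to the start vertex, then G1 traces the edges. The cross-section shrinks linearly with z (the slice at the apex is degenerate and omitted).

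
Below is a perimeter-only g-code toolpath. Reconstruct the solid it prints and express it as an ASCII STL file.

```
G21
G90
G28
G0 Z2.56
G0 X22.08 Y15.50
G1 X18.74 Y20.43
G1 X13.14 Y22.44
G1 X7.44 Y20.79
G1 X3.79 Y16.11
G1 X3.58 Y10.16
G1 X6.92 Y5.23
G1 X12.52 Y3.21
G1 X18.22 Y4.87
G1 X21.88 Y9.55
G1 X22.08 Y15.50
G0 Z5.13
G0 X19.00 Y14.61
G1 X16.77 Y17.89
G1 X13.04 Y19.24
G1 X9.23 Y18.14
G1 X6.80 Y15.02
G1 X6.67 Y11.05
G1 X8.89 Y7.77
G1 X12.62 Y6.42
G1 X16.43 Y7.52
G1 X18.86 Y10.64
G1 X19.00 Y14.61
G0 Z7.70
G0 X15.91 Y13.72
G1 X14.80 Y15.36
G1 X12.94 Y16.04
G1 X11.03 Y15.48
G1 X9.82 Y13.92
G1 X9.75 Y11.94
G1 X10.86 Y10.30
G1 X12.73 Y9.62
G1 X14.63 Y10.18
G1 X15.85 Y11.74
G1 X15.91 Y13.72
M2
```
solid part
  facet normal 0.0000 0.0000 -1.0000
    outer loop
      vertex 13.25 25.65 0.00
      vertex 20.71 22.96 0.00
      vertex 25.16 16.39 0.00
    endloop
  endfacet
  facet normal 0.0000 0.0000 -1.0000
    outer loop
      vertex 5.64 23.45 0.00
      vertex 13.25 25.65 0.00
      vertex 25.16 16.39 0.00
    endloop
  endfacet
  facet normal 0.0000 0.0000 -1.0000
    outer loop
      vertex 0.77 17.20 0.00
      vertex 5.64 23.45 0.00
      vertex 25.16 16.39 0.00
    endloop
  endfacet
  facet normal 0.0000 0.0000 -1.0000
    outer loop
      vertex 0.50 9.27 0.00
      vertex 0.77 17.20 0.00
      vertex 25.16 16.39 0.00
    endloop
  endfacet
  facet normal 0.0000 0.0000 -1.0000
    outer loop
      vertex 4.95 2.70 0.00
      vertex 0.50 9.27 0.00
      vertex 25.16 16.39 0.00
    endloop
  endfacet
  facet normal 0.0000 0.0000 -1.0000
    outer loop
      vertex 12.41 0.01 0.00
      vertex 4.95 2.70 0.00
      vertex 25.16 16.39 0.00
    endloop
  endfacet
  facet normal 0.0000 0.0000 -1.0000
    outer loop
      vertex 20.02 2.21 0.00
      vertex 12.41 0.01 0.00
      vertex 25.16 16.39 0.00
    endloop
  endfacet
  facet normal 0.0000 0.0000 -1.0000
    outer loop
      vertex 24.89 8.46 0.00
      vertex 20.02 2.21 0.00
      vertex 25.16 16.39 0.00
    endloop
  endfacet
  facet normal 0.5328 0.3609 0.7655
    outer loop
      vertex 25.16 16.39 0.00
      vertex 20.71 22.96 0.00
      vertex 12.83 12.83 10.26
    endloop
  endfacet
  facet normal 0.2183 0.6054 0.7654
    outer loop
      vertex 20.71 22.96 0.00
      vertex 13.25 25.65 0.00
      vertex 12.83 12.83 10.26
    endloop
  endfacet
  facet normal -0.1788 0.6183 0.7653
    outer loop
      vertex 13.25 25.65 0.00
      vertex 5.64 23.45 0.00
      vertex 12.83 12.83 10.26
    endloop
  endfacet
  facet normal -0.5077 0.3956 0.7653
    outer loop
      vertex 5.64 23.45 0.00
      vertex 0.77 17.20 0.00
      vertex 12.83 12.83 10.26
    endloop
  endfacet
  facet normal -0.6432 0.0219 0.7654
    outer loop
      vertex 0.77 17.20 0.00
      vertex 0.50 9.27 0.00
      vertex 12.83 12.83 10.26
    endloop
  endfacet
  facet normal -0.5328 -0.3609 0.7655
    outer loop
      vertex 0.50 9.27 0.00
      vertex 4.95 2.70 0.00
      vertex 12.83 12.83 10.26
    endloop
  endfacet
  facet normal -0.2183 -0.6054 0.7654
    outer loop
      vertex 4.95 2.70 0.00
      vertex 12.41 0.01 0.00
      vertex 12.83 12.83 10.26
    endloop
  endfacet
  facet normal 0.1788 -0.6183 0.7653
    outer loop
      vertex 12.41 0.01 0.00
      vertex 20.02 2.21 0.00
      vertex 12.83 12.83 10.26
    endloop
  endfacet
  facet normal 0.5077 -0.3956 0.7653
    outer loop
      vertex 20.02 2.21 0.00
      vertex 24.89 8.46 0.00
      vertex 12.83 12.83 10.26
    endloop
  endfacet
  facet normal 0.6432 -0.0219 0.7654
    outer loop
      vertex 24.89 8.46 0.00
      vertex 25.16 16.39 0.00
      vertex 12.83 12.83 10.26
    endloop
  endfacet
endsolid part

The G0 Z moves step by Δz≈2.56 mm. The G1 loops shrink linearly with z, so the solid tapers from its base footprint up to z≈10.3. Closing with a flat bottom cap and the tapered top and triangulating gives 18 facets — a regular 10-sided pyramid, base circumscribed radius ≈ 12.8 mm, apex at z ≈ 10.3 mm.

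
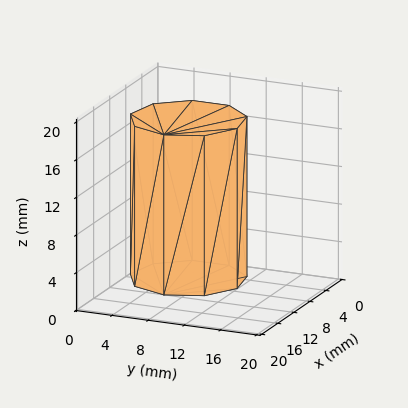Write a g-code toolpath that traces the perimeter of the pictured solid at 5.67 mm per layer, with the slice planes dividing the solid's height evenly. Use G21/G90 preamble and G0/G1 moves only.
Reading the render: the shape is a regular 9-sided prism (a cylinder approximated with 9 flat sides), circumscribed radius ≈ 6 mm, height ≈ 17 mm (dimensions read to the nearest mm from the axis ticks). For the g-code, the solid's height is divided into equal slices at the stated Δz and each level perimeter traced with G1 moves after a G0 lift.

; perimeter-only toolpath
G21 ; units = mm
G90 ; absolute positioning
G28 ; home
; layer 1
G0 Z5.67
G0 X12.00 Y6.00
G1 X10.60 Y9.86
G1 X7.04 Y11.91
G1 X3.00 Y11.20
G1 X0.36 Y8.05
G1 X0.36 Y3.95
G1 X3.00 Y0.80
G1 X7.04 Y0.09
G1 X10.60 Y2.14
G1 X12.00 Y6.00
; layer 2
G0 Z11.33
G0 X12.00 Y6.00
G1 X10.60 Y9.86
G1 X7.04 Y11.91
G1 X3.00 Y11.20
G1 X0.36 Y8.05
G1 X0.36 Y3.95
G1 X3.00 Y0.80
G1 X7.04 Y0.09
G1 X10.60 Y2.14
G1 X12.00 Y6.00
; layer 3
G0 Z17.00
G0 X12.00 Y6.00
G1 X10.60 Y9.86
G1 X7.04 Y11.91
G1 X3.00 Y11.20
G1 X0.36 Y8.05
G1 X0.36 Y3.95
G1 X3.00 Y0.80
G1 X7.04 Y0.09
G1 X10.60 Y2.14
G1 X12.00 Y6.00
M2 ; end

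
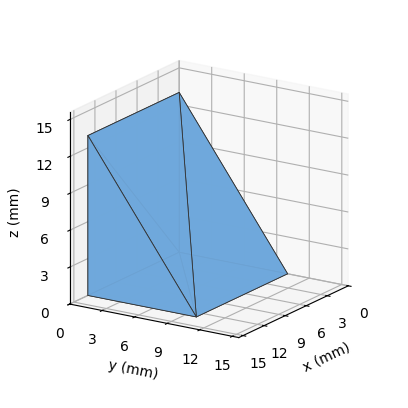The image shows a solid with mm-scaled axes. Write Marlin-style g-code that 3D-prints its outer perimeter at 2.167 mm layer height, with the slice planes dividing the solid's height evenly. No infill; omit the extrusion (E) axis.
Reading the render: the shape is a wedge (ramp): 13 × 10 mm base, rising to 13 mm along the y=0 edge and sloping linearly to z=0 at y=10 (dimensions read to the nearest mm from the axis ticks). For the g-code, the solid's height is divided into equal slices at the stated Δz and each level perimeter traced with G1 moves after a G0 lift.

; perimeter-only toolpath
G21 ; units = mm
G90 ; absolute positioning
G28 ; home
; layer 1
G0 Z2.167
G0 X0.000 Y0.000
G1 X13.000 Y0.000
G1 X13.000 Y8.333
G1 X0.000 Y8.333
G1 X0.000 Y0.000
; layer 2
G0 Z4.333
G0 X0.000 Y0.000
G1 X13.000 Y0.000
G1 X13.000 Y6.667
G1 X0.000 Y6.667
G1 X0.000 Y0.000
; layer 3
G0 Z6.500
G0 X0.000 Y0.000
G1 X13.000 Y0.000
G1 X13.000 Y5.000
G1 X0.000 Y5.000
G1 X0.000 Y0.000
; layer 4
G0 Z8.667
G0 X0.000 Y0.000
G1 X13.000 Y0.000
G1 X13.000 Y3.333
G1 X0.000 Y3.333
G1 X0.000 Y0.000
; layer 5
G0 Z10.833
G0 X0.000 Y0.000
G1 X13.000 Y0.000
G1 X13.000 Y1.667
G1 X0.000 Y1.667
G1 X0.000 Y0.000
M2 ; end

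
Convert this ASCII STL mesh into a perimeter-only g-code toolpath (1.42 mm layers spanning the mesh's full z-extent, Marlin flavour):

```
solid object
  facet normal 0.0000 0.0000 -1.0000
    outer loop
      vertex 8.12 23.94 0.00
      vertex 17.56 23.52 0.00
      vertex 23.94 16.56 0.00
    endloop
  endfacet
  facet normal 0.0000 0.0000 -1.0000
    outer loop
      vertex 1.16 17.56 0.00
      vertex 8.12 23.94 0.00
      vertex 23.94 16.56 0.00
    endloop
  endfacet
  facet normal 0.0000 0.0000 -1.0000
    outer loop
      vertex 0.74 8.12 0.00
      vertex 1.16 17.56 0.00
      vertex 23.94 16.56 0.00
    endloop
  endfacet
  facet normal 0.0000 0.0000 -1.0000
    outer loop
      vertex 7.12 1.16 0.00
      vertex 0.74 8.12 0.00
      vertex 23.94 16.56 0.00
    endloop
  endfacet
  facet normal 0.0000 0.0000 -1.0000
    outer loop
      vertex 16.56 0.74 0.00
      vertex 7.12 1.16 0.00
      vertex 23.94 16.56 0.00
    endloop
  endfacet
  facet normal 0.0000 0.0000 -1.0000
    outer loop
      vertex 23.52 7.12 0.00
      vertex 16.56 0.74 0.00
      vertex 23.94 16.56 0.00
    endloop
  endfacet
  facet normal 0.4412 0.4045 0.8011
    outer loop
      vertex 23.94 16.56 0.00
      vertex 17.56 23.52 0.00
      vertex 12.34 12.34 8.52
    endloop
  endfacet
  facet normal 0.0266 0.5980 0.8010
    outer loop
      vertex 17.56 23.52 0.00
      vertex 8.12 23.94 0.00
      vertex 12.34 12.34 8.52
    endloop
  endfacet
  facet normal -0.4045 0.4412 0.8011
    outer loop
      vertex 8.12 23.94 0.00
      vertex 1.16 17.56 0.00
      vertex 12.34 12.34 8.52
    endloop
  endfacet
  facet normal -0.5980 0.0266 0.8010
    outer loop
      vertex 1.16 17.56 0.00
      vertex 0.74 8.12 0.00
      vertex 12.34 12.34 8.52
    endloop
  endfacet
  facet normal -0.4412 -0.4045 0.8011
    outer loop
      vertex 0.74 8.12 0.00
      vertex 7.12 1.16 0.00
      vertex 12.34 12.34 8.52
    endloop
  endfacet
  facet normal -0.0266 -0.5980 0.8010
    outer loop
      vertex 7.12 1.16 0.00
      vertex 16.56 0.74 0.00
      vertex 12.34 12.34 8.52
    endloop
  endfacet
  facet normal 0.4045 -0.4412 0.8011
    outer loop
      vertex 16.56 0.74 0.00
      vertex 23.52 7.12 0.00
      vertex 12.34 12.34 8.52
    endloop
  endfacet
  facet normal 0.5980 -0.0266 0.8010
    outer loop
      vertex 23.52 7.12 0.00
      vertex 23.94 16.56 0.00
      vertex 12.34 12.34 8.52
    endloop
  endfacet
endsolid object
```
; perimeter-only toolpath
G21 ; units = mm
G90 ; absolute positioning
G28 ; home
; layer 1
G0 Z1.42
G0 X22.01 Y15.86
G1 X16.69 Y21.66
G1 X8.82 Y22.01
G1 X3.02 Y16.69
G1 X2.67 Y8.82
G1 X7.99 Y3.02
G1 X15.86 Y2.67
G1 X21.66 Y7.99
G1 X22.01 Y15.86
; layer 2
G0 Z2.84
G0 X20.07 Y15.15
G1 X15.82 Y19.79
G1 X9.53 Y20.07
G1 X4.89 Y15.82
G1 X4.61 Y9.53
G1 X8.86 Y4.89
G1 X15.15 Y4.61
G1 X19.79 Y8.86
G1 X20.07 Y15.15
; layer 3
G0 Z4.26
G0 X18.14 Y14.45
G1 X14.95 Y17.93
G1 X10.23 Y18.14
G1 X6.75 Y14.95
G1 X6.54 Y10.23
G1 X9.73 Y6.75
G1 X14.45 Y6.54
G1 X17.93 Y9.73
G1 X18.14 Y14.45
; layer 4
G0 Z5.68
G0 X16.21 Y13.75
G1 X14.08 Y16.07
G1 X10.93 Y16.21
G1 X8.61 Y14.08
G1 X8.47 Y10.93
G1 X10.60 Y8.61
G1 X13.75 Y8.47
G1 X16.07 Y10.60
G1 X16.21 Y13.75
; layer 5
G0 Z7.10
G0 X14.27 Y13.04
G1 X13.21 Y14.20
G1 X11.64 Y14.27
G1 X10.48 Y13.21
G1 X10.41 Y11.64
G1 X11.47 Y10.48
G1 X13.04 Y10.41
G1 X14.20 Y11.47
G1 X14.27 Y13.04
M2 ; end

The solid is a regular 8-sided pyramid, base circumscribed radius ≈ 12.3 mm, apex at z ≈ 8.52 mm. Slicing at Δz = 1.42 mm — 6 equal slices spanning the solid's height, so layer i sits at z = i·h/6 — gives 5 non-empty perimeters. Each is a 8-segment closed polygon; G0 lifts to the layer z and rapids to the start vertex, then G1 traces the edges. The cross-section shrinks linearly with z (the slice at the apex is degenerate and omitted).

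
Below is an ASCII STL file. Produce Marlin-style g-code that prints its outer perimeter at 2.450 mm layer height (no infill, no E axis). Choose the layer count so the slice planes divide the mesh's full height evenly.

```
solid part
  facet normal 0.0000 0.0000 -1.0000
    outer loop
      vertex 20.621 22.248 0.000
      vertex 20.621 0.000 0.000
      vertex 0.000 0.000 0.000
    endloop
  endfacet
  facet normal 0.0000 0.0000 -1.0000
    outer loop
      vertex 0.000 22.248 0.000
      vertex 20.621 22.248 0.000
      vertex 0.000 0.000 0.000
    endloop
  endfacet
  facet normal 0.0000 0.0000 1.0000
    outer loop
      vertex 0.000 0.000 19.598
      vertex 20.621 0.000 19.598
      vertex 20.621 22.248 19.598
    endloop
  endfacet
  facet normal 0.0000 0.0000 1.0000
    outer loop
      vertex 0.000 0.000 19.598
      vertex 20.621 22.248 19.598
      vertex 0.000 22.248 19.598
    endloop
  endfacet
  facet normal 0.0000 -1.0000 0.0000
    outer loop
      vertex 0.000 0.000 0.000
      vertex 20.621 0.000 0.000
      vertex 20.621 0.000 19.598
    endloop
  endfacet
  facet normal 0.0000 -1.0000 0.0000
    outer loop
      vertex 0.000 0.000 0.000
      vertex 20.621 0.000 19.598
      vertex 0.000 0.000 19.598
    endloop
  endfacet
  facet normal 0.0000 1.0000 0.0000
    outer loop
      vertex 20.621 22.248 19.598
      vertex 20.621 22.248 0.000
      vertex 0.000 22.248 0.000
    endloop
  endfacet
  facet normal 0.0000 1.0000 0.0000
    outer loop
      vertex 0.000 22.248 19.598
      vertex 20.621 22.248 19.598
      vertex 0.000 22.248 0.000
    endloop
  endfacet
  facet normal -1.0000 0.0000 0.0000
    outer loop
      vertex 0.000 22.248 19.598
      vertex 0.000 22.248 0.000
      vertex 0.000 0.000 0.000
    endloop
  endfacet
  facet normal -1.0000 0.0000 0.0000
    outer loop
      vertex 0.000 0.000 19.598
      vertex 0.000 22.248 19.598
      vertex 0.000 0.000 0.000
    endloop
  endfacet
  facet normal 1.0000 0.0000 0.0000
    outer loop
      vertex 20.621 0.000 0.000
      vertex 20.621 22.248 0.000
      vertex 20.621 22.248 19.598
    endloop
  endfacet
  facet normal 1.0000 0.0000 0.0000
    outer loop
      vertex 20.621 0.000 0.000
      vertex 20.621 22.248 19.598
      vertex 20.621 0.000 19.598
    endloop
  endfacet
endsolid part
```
; perimeter-only toolpath
G21 ; units = mm
G90 ; absolute positioning
G28 ; home
; layer 1
G0 Z2.450
G0 X0.000 Y0.000
G1 X20.621 Y0.000
G1 X20.621 Y22.248
G1 X0.000 Y22.248
G1 X0.000 Y0.000
; layer 2
G0 Z4.899
G0 X0.000 Y0.000
G1 X20.621 Y0.000
G1 X20.621 Y22.248
G1 X0.000 Y22.248
G1 X0.000 Y0.000
; layer 3
G0 Z7.349
G0 X0.000 Y0.000
G1 X20.621 Y0.000
G1 X20.621 Y22.248
G1 X0.000 Y22.248
G1 X0.000 Y0.000
; layer 4
G0 Z9.799
G0 X0.000 Y0.000
G1 X20.621 Y0.000
G1 X20.621 Y22.248
G1 X0.000 Y22.248
G1 X0.000 Y0.000
; layer 5
G0 Z12.249
G0 X0.000 Y0.000
G1 X20.621 Y0.000
G1 X20.621 Y22.248
G1 X0.000 Y22.248
G1 X0.000 Y0.000
; layer 6
G0 Z14.698
G0 X0.000 Y0.000
G1 X20.621 Y0.000
G1 X20.621 Y22.248
G1 X0.000 Y22.248
G1 X0.000 Y0.000
; layer 7
G0 Z17.148
G0 X0.000 Y0.000
G1 X20.621 Y0.000
G1 X20.621 Y22.248
G1 X0.000 Y22.248
G1 X0.000 Y0.000
; layer 8
G0 Z19.598
G0 X0.000 Y0.000
G1 X20.621 Y0.000
G1 X20.621 Y22.248
G1 X0.000 Y22.248
G1 X0.000 Y0.000
M2 ; end

The solid is a rectangular box, roughly 20.6 × 22.2 mm footprint and 19.6 mm tall. Slicing at Δz = 2.450 mm — 8 equal slices spanning the solid's height, so layer i sits at z = i·h/8 — gives 8 non-empty perimeters. Each is a 4-segment closed polygon; G0 lifts to the layer z and rapids to the start vertex, then G1 traces the edges.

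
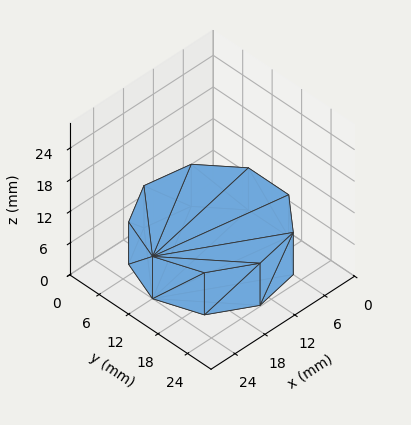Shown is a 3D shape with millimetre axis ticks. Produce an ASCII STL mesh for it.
Reading the render: the shape is a regular 9-sided prism (a cylinder approximated with 9 flat sides), circumscribed radius ≈ 12 mm, height ≈ 8 mm (dimensions read to the nearest mm from the axis ticks). For the STL, each face is triangulated and given an outward normal.

solid part
  facet normal 0.0000 0.0000 -1.0000
    outer loop
      vertex 14.084 23.818 0.000
      vertex 21.193 19.713 0.000
      vertex 24.000 12.000 0.000
    endloop
  endfacet
  facet normal 0.0000 0.0000 -1.0000
    outer loop
      vertex 6.000 22.392 0.000
      vertex 14.084 23.818 0.000
      vertex 24.000 12.000 0.000
    endloop
  endfacet
  facet normal 0.0000 0.0000 -1.0000
    outer loop
      vertex 0.724 16.104 0.000
      vertex 6.000 22.392 0.000
      vertex 24.000 12.000 0.000
    endloop
  endfacet
  facet normal 0.0000 0.0000 -1.0000
    outer loop
      vertex 0.724 7.896 0.000
      vertex 0.724 16.104 0.000
      vertex 24.000 12.000 0.000
    endloop
  endfacet
  facet normal 0.0000 0.0000 -1.0000
    outer loop
      vertex 6.000 1.608 0.000
      vertex 0.724 7.896 0.000
      vertex 24.000 12.000 0.000
    endloop
  endfacet
  facet normal 0.0000 0.0000 -1.0000
    outer loop
      vertex 14.084 0.182 0.000
      vertex 6.000 1.608 0.000
      vertex 24.000 12.000 0.000
    endloop
  endfacet
  facet normal 0.0000 0.0000 -1.0000
    outer loop
      vertex 21.193 4.287 0.000
      vertex 14.084 0.182 0.000
      vertex 24.000 12.000 0.000
    endloop
  endfacet
  facet normal 0.0000 0.0000 1.0000
    outer loop
      vertex 24.000 12.000 8.000
      vertex 21.193 19.713 8.000
      vertex 14.084 23.818 8.000
    endloop
  endfacet
  facet normal 0.0000 0.0000 1.0000
    outer loop
      vertex 24.000 12.000 8.000
      vertex 14.084 23.818 8.000
      vertex 6.000 22.392 8.000
    endloop
  endfacet
  facet normal 0.0000 0.0000 1.0000
    outer loop
      vertex 24.000 12.000 8.000
      vertex 6.000 22.392 8.000
      vertex 0.724 16.104 8.000
    endloop
  endfacet
  facet normal 0.0000 0.0000 1.0000
    outer loop
      vertex 24.000 12.000 8.000
      vertex 0.724 16.104 8.000
      vertex 0.724 7.896 8.000
    endloop
  endfacet
  facet normal 0.0000 0.0000 1.0000
    outer loop
      vertex 24.000 12.000 8.000
      vertex 0.724 7.896 8.000
      vertex 6.000 1.608 8.000
    endloop
  endfacet
  facet normal 0.0000 0.0000 1.0000
    outer loop
      vertex 24.000 12.000 8.000
      vertex 6.000 1.608 8.000
      vertex 14.084 0.182 8.000
    endloop
  endfacet
  facet normal 0.0000 0.0000 1.0000
    outer loop
      vertex 24.000 12.000 8.000
      vertex 14.084 0.182 8.000
      vertex 21.193 4.287 8.000
    endloop
  endfacet
  facet normal 0.9397 0.3420 0.0000
    outer loop
      vertex 24.000 12.000 0.000
      vertex 21.193 19.713 0.000
      vertex 21.193 19.713 8.000
    endloop
  endfacet
  facet normal 0.9397 0.3420 0.0000
    outer loop
      vertex 24.000 12.000 0.000
      vertex 21.193 19.713 8.000
      vertex 24.000 12.000 8.000
    endloop
  endfacet
  facet normal 0.5001 0.8660 0.0000
    outer loop
      vertex 21.193 19.713 0.000
      vertex 14.084 23.818 0.000
      vertex 14.084 23.818 8.000
    endloop
  endfacet
  facet normal 0.5001 0.8660 0.0000
    outer loop
      vertex 21.193 19.713 0.000
      vertex 14.084 23.818 8.000
      vertex 21.193 19.713 8.000
    endloop
  endfacet
  facet normal -0.1737 0.9848 0.0000
    outer loop
      vertex 14.084 23.818 0.000
      vertex 6.000 22.392 0.000
      vertex 6.000 22.392 8.000
    endloop
  endfacet
  facet normal -0.1737 0.9848 0.0000
    outer loop
      vertex 14.084 23.818 0.000
      vertex 6.000 22.392 8.000
      vertex 14.084 23.818 8.000
    endloop
  endfacet
  facet normal -0.7661 0.6428 0.0000
    outer loop
      vertex 6.000 22.392 0.000
      vertex 0.724 16.104 0.000
      vertex 0.724 16.104 8.000
    endloop
  endfacet
  facet normal -0.7661 0.6428 0.0000
    outer loop
      vertex 6.000 22.392 0.000
      vertex 0.724 16.104 8.000
      vertex 6.000 22.392 8.000
    endloop
  endfacet
  facet normal -1.0000 0.0000 0.0000
    outer loop
      vertex 0.724 16.104 0.000
      vertex 0.724 7.896 0.000
      vertex 0.724 7.896 8.000
    endloop
  endfacet
  facet normal -1.0000 0.0000 0.0000
    outer loop
      vertex 0.724 16.104 0.000
      vertex 0.724 7.896 8.000
      vertex 0.724 16.104 8.000
    endloop
  endfacet
  facet normal -0.7661 -0.6428 0.0000
    outer loop
      vertex 0.724 7.896 0.000
      vertex 6.000 1.608 0.000
      vertex 6.000 1.608 8.000
    endloop
  endfacet
  facet normal -0.7661 -0.6428 0.0000
    outer loop
      vertex 0.724 7.896 0.000
      vertex 6.000 1.608 8.000
      vertex 0.724 7.896 8.000
    endloop
  endfacet
  facet normal -0.1737 -0.9848 0.0000
    outer loop
      vertex 6.000 1.608 0.000
      vertex 14.084 0.182 0.000
      vertex 14.084 0.182 8.000
    endloop
  endfacet
  facet normal -0.1737 -0.9848 0.0000
    outer loop
      vertex 6.000 1.608 0.000
      vertex 14.084 0.182 8.000
      vertex 6.000 1.608 8.000
    endloop
  endfacet
  facet normal 0.5001 -0.8660 0.0000
    outer loop
      vertex 14.084 0.182 0.000
      vertex 21.193 4.287 0.000
      vertex 21.193 4.287 8.000
    endloop
  endfacet
  facet normal 0.5001 -0.8660 0.0000
    outer loop
      vertex 14.084 0.182 0.000
      vertex 21.193 4.287 8.000
      vertex 14.084 0.182 8.000
    endloop
  endfacet
  facet normal 0.9397 -0.3420 0.0000
    outer loop
      vertex 21.193 4.287 0.000
      vertex 24.000 12.000 0.000
      vertex 24.000 12.000 8.000
    endloop
  endfacet
  facet normal 0.9397 -0.3420 0.0000
    outer loop
      vertex 21.193 4.287 0.000
      vertex 24.000 12.000 8.000
      vertex 21.193 4.287 8.000
    endloop
  endfacet
endsolid part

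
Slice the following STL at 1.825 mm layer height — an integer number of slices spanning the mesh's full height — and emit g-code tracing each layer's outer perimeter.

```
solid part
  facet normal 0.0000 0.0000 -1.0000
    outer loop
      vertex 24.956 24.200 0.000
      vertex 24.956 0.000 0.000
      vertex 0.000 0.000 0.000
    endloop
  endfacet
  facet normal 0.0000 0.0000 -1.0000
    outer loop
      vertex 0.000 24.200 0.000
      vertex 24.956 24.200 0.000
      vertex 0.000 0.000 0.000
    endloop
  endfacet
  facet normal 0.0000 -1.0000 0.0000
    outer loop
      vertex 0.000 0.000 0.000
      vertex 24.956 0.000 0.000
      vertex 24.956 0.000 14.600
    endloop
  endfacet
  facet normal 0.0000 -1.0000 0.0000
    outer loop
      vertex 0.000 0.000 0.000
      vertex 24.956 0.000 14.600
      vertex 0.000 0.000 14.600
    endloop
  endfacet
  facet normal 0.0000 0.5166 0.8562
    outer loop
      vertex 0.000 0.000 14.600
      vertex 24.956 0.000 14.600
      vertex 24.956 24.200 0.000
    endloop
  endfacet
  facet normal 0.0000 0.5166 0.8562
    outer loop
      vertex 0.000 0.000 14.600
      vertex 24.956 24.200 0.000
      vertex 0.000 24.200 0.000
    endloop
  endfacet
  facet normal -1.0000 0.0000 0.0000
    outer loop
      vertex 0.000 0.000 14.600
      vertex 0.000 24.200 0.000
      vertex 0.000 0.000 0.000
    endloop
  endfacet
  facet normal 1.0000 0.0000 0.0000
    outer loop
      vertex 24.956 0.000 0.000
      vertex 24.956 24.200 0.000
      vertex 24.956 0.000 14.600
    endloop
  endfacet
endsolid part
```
; perimeter-only toolpath
G21 ; units = mm
G90 ; absolute positioning
G28 ; home
; layer 1
G0 Z1.825
G0 X0.000 Y0.000
G1 X24.956 Y0.000
G1 X24.956 Y21.175
G1 X0.000 Y21.175
G1 X0.000 Y0.000
; layer 2
G0 Z3.650
G0 X0.000 Y0.000
G1 X24.956 Y0.000
G1 X24.956 Y18.150
G1 X0.000 Y18.150
G1 X0.000 Y0.000
; layer 3
G0 Z5.475
G0 X0.000 Y0.000
G1 X24.956 Y0.000
G1 X24.956 Y15.125
G1 X0.000 Y15.125
G1 X0.000 Y0.000
; layer 4
G0 Z7.300
G0 X0.000 Y0.000
G1 X24.956 Y0.000
G1 X24.956 Y12.100
G1 X0.000 Y12.100
G1 X0.000 Y0.000
; layer 5
G0 Z9.125
G0 X0.000 Y0.000
G1 X24.956 Y0.000
G1 X24.956 Y9.075
G1 X0.000 Y9.075
G1 X0.000 Y0.000
; layer 6
G0 Z10.950
G0 X0.000 Y0.000
G1 X24.956 Y0.000
G1 X24.956 Y6.050
G1 X0.000 Y6.050
G1 X0.000 Y0.000
; layer 7
G0 Z12.775
G0 X0.000 Y0.000
G1 X24.956 Y0.000
G1 X24.956 Y3.025
G1 X0.000 Y3.025
G1 X0.000 Y0.000
M2 ; end

The solid is a wedge (ramp): 25 × 24.2 mm base, rising to 14.6 mm along the y=0 edge and sloping linearly to z=0 at y=24.2. Slicing at Δz = 1.825 mm — 8 equal slices spanning the solid's height, so layer i sits at z = i·h/8 — gives 7 non-empty perimeters. Each is a 4-segment closed polygon; G0 lifts to the layer z and rapids to the start vertex, then G1 traces the edges. The cross-section shrinks linearly with z (the slice at the apex is degenerate and omitted).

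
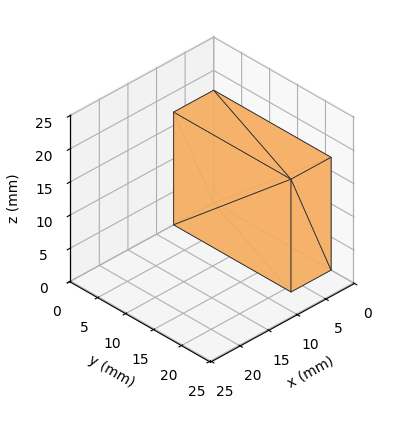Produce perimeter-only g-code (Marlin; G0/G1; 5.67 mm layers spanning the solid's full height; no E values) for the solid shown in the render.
Reading the render: the shape is a rectangular box, roughly 7 × 21 mm footprint and 17 mm tall (dimensions read to the nearest mm from the axis ticks). For the g-code, the solid's height is divided into equal slices at the stated Δz and each level perimeter traced with G1 moves after a G0 lift.

; perimeter-only toolpath
G21 ; units = mm
G90 ; absolute positioning
G28 ; home
; layer 1
G0 Z5.67
G0 X0.00 Y0.00
G1 X7.00 Y0.00
G1 X7.00 Y21.00
G1 X0.00 Y21.00
G1 X0.00 Y0.00
; layer 2
G0 Z11.33
G0 X0.00 Y0.00
G1 X7.00 Y0.00
G1 X7.00 Y21.00
G1 X0.00 Y21.00
G1 X0.00 Y0.00
; layer 3
G0 Z17.00
G0 X0.00 Y0.00
G1 X7.00 Y0.00
G1 X7.00 Y21.00
G1 X0.00 Y21.00
G1 X0.00 Y0.00
M2 ; end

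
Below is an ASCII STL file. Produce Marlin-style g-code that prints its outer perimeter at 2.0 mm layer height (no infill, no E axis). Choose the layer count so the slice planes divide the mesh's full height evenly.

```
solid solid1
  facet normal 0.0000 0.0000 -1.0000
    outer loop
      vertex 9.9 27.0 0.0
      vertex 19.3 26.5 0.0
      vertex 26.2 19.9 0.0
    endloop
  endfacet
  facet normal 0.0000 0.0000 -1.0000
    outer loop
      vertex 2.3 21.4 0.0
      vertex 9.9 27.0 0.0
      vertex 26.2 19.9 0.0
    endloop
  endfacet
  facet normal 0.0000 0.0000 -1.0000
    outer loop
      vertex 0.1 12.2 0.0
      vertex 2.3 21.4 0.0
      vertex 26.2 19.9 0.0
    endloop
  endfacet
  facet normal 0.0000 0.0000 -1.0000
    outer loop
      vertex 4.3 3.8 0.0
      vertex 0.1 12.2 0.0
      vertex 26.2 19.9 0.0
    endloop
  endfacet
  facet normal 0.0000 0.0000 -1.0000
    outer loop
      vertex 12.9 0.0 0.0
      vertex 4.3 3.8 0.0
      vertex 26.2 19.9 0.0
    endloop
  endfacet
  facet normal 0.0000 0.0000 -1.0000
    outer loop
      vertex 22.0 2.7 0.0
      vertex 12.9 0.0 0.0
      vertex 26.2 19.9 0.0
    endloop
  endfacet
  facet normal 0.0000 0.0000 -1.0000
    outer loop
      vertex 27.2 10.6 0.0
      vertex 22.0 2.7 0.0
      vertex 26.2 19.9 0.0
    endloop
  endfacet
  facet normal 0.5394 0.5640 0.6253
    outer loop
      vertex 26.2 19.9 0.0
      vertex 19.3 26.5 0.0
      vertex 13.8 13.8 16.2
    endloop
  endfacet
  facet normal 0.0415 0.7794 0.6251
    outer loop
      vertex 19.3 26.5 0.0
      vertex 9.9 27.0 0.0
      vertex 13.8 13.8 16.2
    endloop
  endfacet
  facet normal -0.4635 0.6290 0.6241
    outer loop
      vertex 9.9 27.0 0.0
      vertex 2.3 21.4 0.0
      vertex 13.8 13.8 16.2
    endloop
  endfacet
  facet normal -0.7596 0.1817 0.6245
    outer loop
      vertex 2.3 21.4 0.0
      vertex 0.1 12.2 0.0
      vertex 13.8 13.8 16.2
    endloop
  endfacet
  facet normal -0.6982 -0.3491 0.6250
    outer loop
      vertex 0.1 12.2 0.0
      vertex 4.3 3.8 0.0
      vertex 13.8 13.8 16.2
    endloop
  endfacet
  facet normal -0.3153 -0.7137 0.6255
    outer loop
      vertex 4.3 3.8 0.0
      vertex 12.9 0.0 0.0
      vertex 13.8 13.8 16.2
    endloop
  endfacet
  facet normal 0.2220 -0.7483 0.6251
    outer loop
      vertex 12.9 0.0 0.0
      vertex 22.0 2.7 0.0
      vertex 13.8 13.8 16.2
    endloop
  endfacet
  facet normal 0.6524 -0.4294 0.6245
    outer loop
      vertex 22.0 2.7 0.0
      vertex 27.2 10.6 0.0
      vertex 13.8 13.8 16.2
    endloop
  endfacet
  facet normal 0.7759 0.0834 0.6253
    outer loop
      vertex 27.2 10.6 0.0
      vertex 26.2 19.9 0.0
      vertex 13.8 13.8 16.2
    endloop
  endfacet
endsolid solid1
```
; perimeter-only toolpath
G21 ; units = mm
G90 ; absolute positioning
G28 ; home
; layer 1
G0 Z2.0
G0 X24.7 Y19.1
G1 X18.6 Y24.9
G1 X10.4 Y25.4
G1 X3.7 Y20.4
G1 X1.8 Y12.4
G1 X5.5 Y5.0
G1 X13.0 Y1.7
G1 X21.0 Y4.1
G1 X25.5 Y11.0
G1 X24.7 Y19.1
; layer 2
G0 Z4.0
G0 X23.1 Y18.4
G1 X17.9 Y23.3
G1 X10.9 Y23.7
G1 X5.2 Y19.5
G1 X3.5 Y12.6
G1 X6.7 Y6.3
G1 X13.1 Y3.5
G1 X19.9 Y5.5
G1 X23.8 Y11.4
G1 X23.1 Y18.4
; layer 3
G0 Z6.1
G0 X21.6 Y17.6
G1 X17.2 Y21.7
G1 X11.4 Y22.1
G1 X6.6 Y18.6
G1 X5.2 Y12.8
G1 X7.9 Y7.6
G1 X13.2 Y5.2
G1 X18.9 Y6.9
G1 X22.2 Y11.8
G1 X21.6 Y17.6
; layer 4
G0 Z8.1
G0 X20.0 Y16.9
G1 X16.6 Y20.1
G1 X11.9 Y20.4
G1 X8.1 Y17.6
G1 X7.0 Y13.0
G1 X9.1 Y8.8
G1 X13.4 Y6.9
G1 X17.9 Y8.2
G1 X20.5 Y12.2
G1 X20.0 Y16.9
; layer 5
G0 Z10.1
G0 X18.4 Y16.1
G1 X15.9 Y18.6
G1 X12.3 Y18.8
G1 X9.5 Y16.6
G1 X8.7 Y13.2
G1 X10.2 Y10.1
G1 X13.5 Y8.6
G1 X16.9 Y9.6
G1 X18.8 Y12.6
G1 X18.4 Y16.1
; layer 6
G0 Z12.1
G0 X16.9 Y15.3
G1 X15.2 Y17.0
G1 X12.8 Y17.1
G1 X10.9 Y15.7
G1 X10.4 Y13.4
G1 X11.4 Y11.3
G1 X13.6 Y10.4
G1 X15.9 Y11.0
G1 X17.2 Y13.0
G1 X16.9 Y15.3
; layer 7
G0 Z14.2
G0 X15.4 Y14.6
G1 X14.5 Y15.4
G1 X13.3 Y15.5
G1 X12.4 Y14.8
G1 X12.1 Y13.6
G1 X12.6 Y12.6
G1 X13.7 Y12.1
G1 X14.8 Y12.4
G1 X15.5 Y13.4
G1 X15.4 Y14.6
M2 ; end

The solid is a regular 9-sided pyramid, base circumscribed radius ≈ 13.8 mm, apex at z ≈ 16.2 mm. Slicing at Δz = 2.0 mm — 8 equal slices spanning the solid's height, so layer i sits at z = i·h/8 — gives 7 non-empty perimeters. Each is a 9-segment closed polygon; G0 lifts to the layer z and rapids to the start vertex, then G1 traces the edges. The cross-section shrinks linearly with z (the slice at the apex is degenerate and omitted).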